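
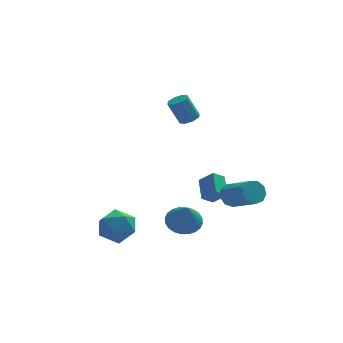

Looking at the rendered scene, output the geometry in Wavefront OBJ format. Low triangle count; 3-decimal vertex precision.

v 0.666 2.369 0.675
v 1.222 2.516 0.907
v 0.59 2.718 2.296
v 0.034 2.571 2.065
v 0.987 2.895 0.745
v 0.355 3.097 2.134
v 0.564 2.966 0.542
v -0.068 3.168 1.931
v 0.201 2.687 0.417
v -0.431 2.889 1.807
v 0.11 2.222 0.444
v -0.522 2.424 1.833
v 0.345 1.843 0.606
v -0.287 2.045 1.995
v 0.768 1.772 0.809
v 0.136 1.974 2.198
v 1.131 2.051 0.933
v 0.499 2.253 2.323
v -4.733 -2.424 -3.88
v -3.662 -2.079 -4.151
v -4.118 -4.181 -3.689
v -3.047 -3.836 -3.96
v -3.523 -3.513 -2.956
v -3.903 -2.427 -3.074
v -3.877 -3.833 -4.766
v -4.257 -2.747 -4.884
v -3.134 -2.95 -4.698
v -2.915 -2.752 -3.58
v -4.865 -3.508 -4.26
v -4.646 -3.31 -3.142
v 1.032 0.411 -4.45
v 1.072 1.69 -3.769
v 1.694 0.653 -4.943
v 1.733 1.932 -4.262
v 1.747 -0.012 -3.698
v 1.786 1.267 -3.017
v 2.408 0.23 -4.191
v 2.448 1.509 -3.51
v 2.324 -1.494 -3.126
v 2.748 -1.662 -3.733
v 3.681 -3.113 -2.682
v 3.256 -2.946 -2.074
v 2.985 -1.3 -3.445
v 3.918 -2.752 -2.394
v 2.913 -1.03 -3.007
v 3.846 -2.481 -1.956
v 2.565 -0.976 -2.625
v 3.498 -2.428 -1.574
v 2.104 -1.166 -2.477
v 3.037 -2.617 -1.425
v 1.746 -1.509 -2.632
v 2.679 -2.96 -1.581
v 1.658 -1.845 -3.019
v 2.591 -3.296 -1.968
v 1.881 -2.017 -3.455
v 2.814 -3.468 -2.404
v 2.312 -1.945 -3.737
v 3.245 -3.396 -2.686
v -0.308 -2.223 -4.386
v 0.683 -2.09 -4.347
v -0.252 -3.077 -2.894
v 0.556 -1.772 -4.16
v 0.298 -1.522 -4.007
v -0.053 -1.38 -3.912
v -0.442 -1.365 -3.889
v -0.811 -1.481 -3.942
v -1.103 -1.71 -4.062
v -1.274 -2.017 -4.232
v -1.298 -2.355 -4.425
v -1.171 -2.673 -4.612
v -0.913 -2.923 -4.764
v -0.563 -3.066 -4.859
v -0.174 -3.08 -4.882
v 0.195 -2.964 -4.83
v 0.487 -2.735 -4.709
v 0.659 -2.428 -4.54
f 2 1 5
f 2 5 3
f 3 5 6
f 3 6 4
f 5 1 7
f 5 7 6
f 6 7 8
f 6 8 4
f 7 1 9
f 7 9 8
f 8 9 10
f 8 10 4
f 9 1 11
f 9 11 10
f 10 11 12
f 10 12 4
f 11 1 13
f 11 13 12
f 12 13 14
f 12 14 4
f 13 1 15
f 13 15 14
f 14 15 16
f 14 16 4
f 15 1 17
f 15 17 16
f 16 17 18
f 16 18 4
f 17 1 2
f 17 2 18
f 18 2 3
f 18 3 4
f 19 30 24
f 19 24 20
f 19 20 26
f 19 26 29
f 19 29 30
f 20 24 28
f 24 30 23
f 30 29 21
f 29 26 25
f 26 20 27
f 22 28 23
f 22 23 21
f 22 21 25
f 22 25 27
f 22 27 28
f 23 28 24
f 21 23 30
f 25 21 29
f 27 25 26
f 28 27 20
f 32 34 31
f 35 32 31
f 31 34 33
f 33 35 31
f 32 38 34
f 36 32 35
f 36 38 32
f 34 38 33
f 37 35 33
f 33 38 37
f 37 36 35
f 38 36 37
f 40 39 43
f 40 43 41
f 41 43 44
f 41 44 42
f 43 39 45
f 43 45 44
f 44 45 46
f 44 46 42
f 45 39 47
f 45 47 46
f 46 47 48
f 46 48 42
f 47 39 49
f 47 49 48
f 48 49 50
f 48 50 42
f 49 39 51
f 49 51 50
f 50 51 52
f 50 52 42
f 51 39 53
f 51 53 52
f 52 53 54
f 52 54 42
f 53 39 55
f 53 55 54
f 54 55 56
f 54 56 42
f 55 39 57
f 55 57 56
f 56 57 58
f 56 58 42
f 57 39 40
f 57 40 58
f 58 40 41
f 58 41 42
f 60 59 62
f 60 62 61
f 62 59 63
f 62 63 61
f 63 59 64
f 63 64 61
f 64 59 65
f 64 65 61
f 65 59 66
f 65 66 61
f 66 59 67
f 66 67 61
f 67 59 68
f 67 68 61
f 68 59 69
f 68 69 61
f 69 59 70
f 69 70 61
f 70 59 71
f 70 71 61
f 71 59 72
f 71 72 61
f 72 59 73
f 72 73 61
f 73 59 74
f 73 74 61
f 74 59 75
f 74 75 61
f 75 59 76
f 75 76 61
f 76 59 60
f 76 60 61



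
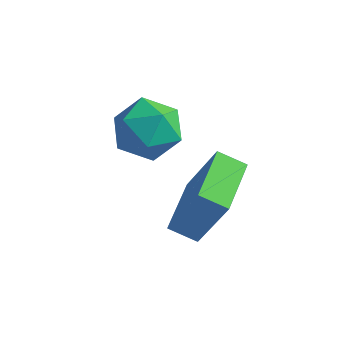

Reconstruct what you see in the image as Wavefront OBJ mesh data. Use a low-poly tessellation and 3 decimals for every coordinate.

v 1.228 -1.172 3.001
v 1.799 -1.696 3.631
v -0.099 -1.764 3.709
v 0.472 -2.288 4.339
v 0.439 -1.292 4.406
v 1.259 -0.926 3.969
v 0.441 -2.534 3.371
v 1.261 -2.168 2.934
v 1.312 -2.538 3.86
v 1.311 -1.77 4.5
v 0.389 -1.69 2.84
v 0.388 -0.922 3.48
v 2.482 -3.647 2.112
v 3.296 -3.616 3.884
v 2.14 -2.028 2.241
v 2.954 -1.997 4.013
v 3.226 -3.463 1.767
v 4.04 -3.432 3.539
v 2.884 -1.844 1.896
v 3.698 -1.813 3.668
f 1 12 6
f 1 6 2
f 1 2 8
f 1 8 11
f 1 11 12
f 2 6 10
f 6 12 5
f 12 11 3
f 11 8 7
f 8 2 9
f 4 10 5
f 4 5 3
f 4 3 7
f 4 7 9
f 4 9 10
f 5 10 6
f 3 5 12
f 7 3 11
f 9 7 8
f 10 9 2
f 14 16 13
f 17 14 13
f 13 16 15
f 15 17 13
f 14 20 16
f 18 14 17
f 18 20 14
f 16 20 15
f 19 17 15
f 15 20 19
f 19 18 17
f 20 18 19



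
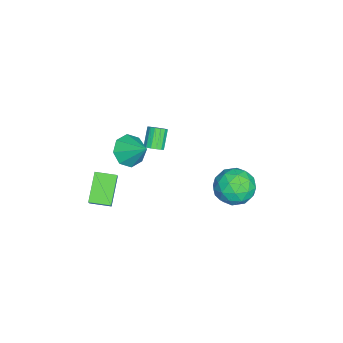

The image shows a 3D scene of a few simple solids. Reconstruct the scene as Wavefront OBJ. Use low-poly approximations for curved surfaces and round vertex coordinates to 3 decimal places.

v -1.145 -0.965 -0.351
v -0.858 -1.267 -0.058
v -1.668 -1.217 0.785
v -1.955 -0.915 0.491
v -0.781 -1.021 0.001
v -1.591 -0.972 0.844
v -0.802 -0.76 -0.034
v -1.612 -0.711 0.809
v -0.915 -0.554 -0.155
v -1.725 -0.505 0.688
v -1.09 -0.458 -0.328
v -1.9 -0.409 0.515
v -1.279 -0.498 -0.507
v -2.089 -0.449 0.335
v -1.432 -0.663 -0.645
v -2.242 -0.613 0.198
v -1.509 -0.908 -0.704
v -2.319 -0.859 0.139
v -1.488 -1.169 -0.669
v -2.298 -1.12 0.174
v -1.375 -1.375 -0.548
v -2.185 -1.326 0.295
v -1.2 -1.471 -0.375
v -2.01 -1.422 0.468
v -1.011 -1.431 -0.195
v -1.821 -1.382 0.647
v 0.279 -3.55 -1.408
v 1.539 -3.287 0.07
v 0.211 -2.48 -1.54
v 1.471 -2.217 -0.062
v 1.569 -3.603 -2.498
v 2.829 -3.34 -1.02
v 1.501 -2.533 -2.63
v 2.761 -2.27 -1.152
v 0.872 -1.743 1.349
v 1.438 -2.393 1.671
v 1.468 -0.777 2.251
v 1.709 -2.047 1.121
v 1.49 -1.523 0.704
v 0.908 -1.128 0.666
v 0.305 -1.093 1.028
v 0.034 -1.439 1.578
v 0.253 -1.963 1.994
v 0.835 -2.358 2.032
v 0.304 3.42 -0.036
v 0.963 4.199 0.359
v 1.717 2.481 -0.539
v 2.376 3.26 -0.144
v 1.786 2.643 0.54
v 0.913 3.223 0.851
v 1.767 3.457 -1.031
v 0.894 4.037 -0.72
v 1.867 4.221 -0.256
v 1.878 3.718 0.715
v 0.802 2.962 -0.895
v 0.813 2.459 0.076
v 0.51 3.892 0.206
v 2.17 2.788 -0.386
v 1.824 2.426 0.016
v 2.211 2.883 0.249
v 0.48 3.318 0.495
v 0.867 3.776 0.727
v 1.351 2.862 0.833
v 1.813 2.904 -0.907
v 2.2 3.362 -0.675
v 0.469 3.797 -0.429
v 0.856 4.254 -0.196
v 1.329 3.818 -1.013
v 1.428 4.363 0.077
v 2.258 3.811 -0.219
v 1.901 3.927 -0.74
v 1.387 4.268 -0.558
v 1.435 4.067 0.647
v 2.265 3.515 0.352
v 1.919 3.153 0.754
v 1.405 3.494 0.936
v 1.966 4.08 0.286
v 0.415 3.165 -0.532
v 1.245 2.613 -0.827
v 1.275 3.186 -1.116
v 0.761 3.527 -0.934
v 0.422 2.869 0.039
v 1.252 2.317 -0.257
v 1.293 2.412 0.378
v 0.779 2.753 0.56
v 0.714 2.6 -0.466
f 2 1 5
f 2 5 3
f 3 5 6
f 3 6 4
f 5 1 7
f 5 7 6
f 6 7 8
f 6 8 4
f 7 1 9
f 7 9 8
f 8 9 10
f 8 10 4
f 9 1 11
f 9 11 10
f 10 11 12
f 10 12 4
f 11 1 13
f 11 13 12
f 12 13 14
f 12 14 4
f 13 1 15
f 13 15 14
f 14 15 16
f 14 16 4
f 15 1 17
f 15 17 16
f 16 17 18
f 16 18 4
f 17 1 19
f 17 19 18
f 18 19 20
f 18 20 4
f 19 1 21
f 19 21 20
f 20 21 22
f 20 22 4
f 21 1 23
f 21 23 22
f 22 23 24
f 22 24 4
f 23 1 25
f 23 25 24
f 24 25 26
f 24 26 4
f 25 1 2
f 25 2 26
f 26 2 3
f 26 3 4
f 28 30 27
f 31 28 27
f 27 30 29
f 29 31 27
f 28 34 30
f 32 28 31
f 32 34 28
f 30 34 29
f 33 31 29
f 29 34 33
f 33 32 31
f 34 32 33
f 36 35 38
f 36 38 37
f 38 35 39
f 38 39 37
f 39 35 40
f 39 40 37
f 40 35 41
f 40 41 37
f 41 35 42
f 41 42 37
f 42 35 43
f 42 43 37
f 43 35 44
f 43 44 37
f 44 35 36
f 44 36 37
f 45 82 61
f 82 56 85
f 61 85 50
f 82 85 61
f 45 61 57
f 61 50 62
f 57 62 46
f 61 62 57
f 45 57 66
f 57 46 67
f 66 67 52
f 57 67 66
f 45 66 78
f 66 52 81
f 78 81 55
f 66 81 78
f 45 78 82
f 78 55 86
f 82 86 56
f 78 86 82
f 46 62 73
f 62 50 76
f 73 76 54
f 62 76 73
f 50 85 63
f 85 56 84
f 63 84 49
f 85 84 63
f 56 86 83
f 86 55 79
f 83 79 47
f 86 79 83
f 55 81 80
f 81 52 68
f 80 68 51
f 81 68 80
f 52 67 72
f 67 46 69
f 72 69 53
f 67 69 72
f 48 74 60
f 74 54 75
f 60 75 49
f 74 75 60
f 48 60 58
f 60 49 59
f 58 59 47
f 60 59 58
f 48 58 65
f 58 47 64
f 65 64 51
f 58 64 65
f 48 65 70
f 65 51 71
f 70 71 53
f 65 71 70
f 48 70 74
f 70 53 77
f 74 77 54
f 70 77 74
f 49 75 63
f 75 54 76
f 63 76 50
f 75 76 63
f 47 59 83
f 59 49 84
f 83 84 56
f 59 84 83
f 51 64 80
f 64 47 79
f 80 79 55
f 64 79 80
f 53 71 72
f 71 51 68
f 72 68 52
f 71 68 72
f 54 77 73
f 77 53 69
f 73 69 46
f 77 69 73



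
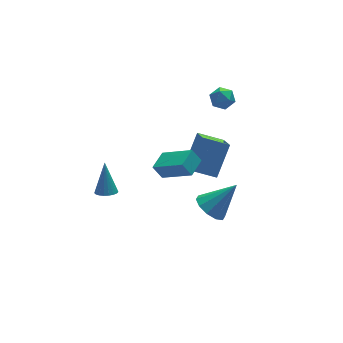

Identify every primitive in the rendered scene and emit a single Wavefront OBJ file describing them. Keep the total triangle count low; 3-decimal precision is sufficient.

v -1.347 -1.975 -0.496
v -0.336 -3.312 0.595
v -1.726 -1.658 0.244
v -0.716 -2.995 1.335
v -0.484 -1.225 -0.375
v 0.526 -2.562 0.716
v -0.864 -0.908 0.365
v 0.147 -2.245 1.456
v -3.945 -0.939 -1.617
v -3.4 -0.763 -1.795
v -3.675 -0.141 -0.003
v -3.542 -0.571 -1.866
v -3.755 -0.443 -1.894
v -4 -0.4 -1.874
v -4.235 -0.451 -1.81
v -4.421 -0.586 -1.712
v -4.524 -0.783 -1.597
v -4.527 -1.006 -1.486
v -4.429 -1.218 -1.398
v -4.248 -1.381 -1.347
v -4.014 -1.469 -1.343
v -3.768 -1.464 -1.386
v -3.553 -1.369 -1.469
v -3.406 -1.2 -1.578
v -3.352 -0.985 -1.693
v 0.677 -3.367 -2.608
v 1.199 -2.692 -3.027
v 2.043 -3.493 -1.112
v 0.822 -2.429 -2.661
v 0.39 -2.525 -2.275
v 0.068 -2.942 -2.017
v -0.022 -3.521 -1.984
v 0.156 -4.042 -2.19
v 0.533 -4.304 -2.556
v 0.965 -4.208 -2.942
v 1.287 -3.791 -3.2
v 1.376 -3.212 -3.233
v 2.232 -0.111 -3.449
v 1.942 -1.419 -2.503
v 1.004 0.545 -2.919
v 0.714 -0.763 -1.973
v 3.346 0.743 -1.927
v 3.056 -0.565 -0.981
v 2.118 1.399 -1.397
v 1.828 0.091 -0.451
v 3.217 1.598 1.153
v 3.897 1.366 1.315
v 2.763 0.614 1.645
v 3.443 0.382 1.807
v 3.159 0.963 2.158
v 3.439 1.572 1.854
v 3.221 0.408 1.106
v 3.501 1.017 0.802
v 3.899 0.631 1.286
v 3.861 0.974 1.936
v 2.799 1.006 1.024
v 2.761 1.349 1.674
f 2 4 1
f 5 2 1
f 1 4 3
f 3 5 1
f 2 8 4
f 6 2 5
f 6 8 2
f 4 8 3
f 7 5 3
f 3 8 7
f 7 6 5
f 8 6 7
f 10 9 12
f 10 12 11
f 12 9 13
f 12 13 11
f 13 9 14
f 13 14 11
f 14 9 15
f 14 15 11
f 15 9 16
f 15 16 11
f 16 9 17
f 16 17 11
f 17 9 18
f 17 18 11
f 18 9 19
f 18 19 11
f 19 9 20
f 19 20 11
f 20 9 21
f 20 21 11
f 21 9 22
f 21 22 11
f 22 9 23
f 22 23 11
f 23 9 24
f 23 24 11
f 24 9 25
f 24 25 11
f 25 9 10
f 25 10 11
f 27 26 29
f 27 29 28
f 29 26 30
f 29 30 28
f 30 26 31
f 30 31 28
f 31 26 32
f 31 32 28
f 32 26 33
f 32 33 28
f 33 26 34
f 33 34 28
f 34 26 35
f 34 35 28
f 35 26 36
f 35 36 28
f 36 26 37
f 36 37 28
f 37 26 27
f 37 27 28
f 39 41 38
f 42 39 38
f 38 41 40
f 40 42 38
f 39 45 41
f 43 39 42
f 43 45 39
f 41 45 40
f 44 42 40
f 40 45 44
f 44 43 42
f 45 43 44
f 46 57 51
f 46 51 47
f 46 47 53
f 46 53 56
f 46 56 57
f 47 51 55
f 51 57 50
f 57 56 48
f 56 53 52
f 53 47 54
f 49 55 50
f 49 50 48
f 49 48 52
f 49 52 54
f 49 54 55
f 50 55 51
f 48 50 57
f 52 48 56
f 54 52 53
f 55 54 47



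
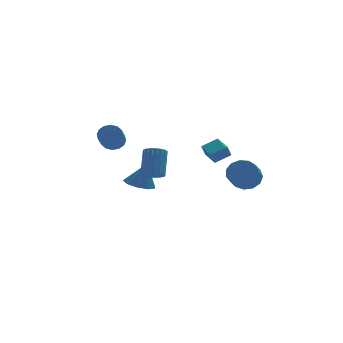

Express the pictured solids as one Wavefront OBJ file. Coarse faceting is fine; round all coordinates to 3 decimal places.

v -3.5 3.776 2.952
v -3.013 3.972 3.515
v -3.514 2.58 4.432
v -4 2.384 3.868
v -3.355 4.155 3.606
v -3.856 2.763 4.523
v -3.736 4.236 3.522
v -4.237 2.845 4.438
v -4.054 4.194 3.284
v -4.554 2.803 4.201
v -4.223 4.04 2.958
v -4.724 2.649 3.875
v -4.198 3.815 2.63
v -4.699 2.424 3.547
v -3.986 3.58 2.388
v -4.487 2.188 3.305
v -3.644 3.397 2.297
v -4.145 2.005 3.214
v -3.263 3.315 2.382
v -3.764 1.924 3.298
v -2.946 3.357 2.619
v -3.446 1.966 3.536
v -2.776 3.511 2.945
v -3.277 2.12 3.862
v -2.801 3.736 3.273
v -3.302 2.345 4.19
v -1.92 3.786 -0.768
v -1.098 3.243 -1.033
v -1.42 3.734 0.888
v -0.951 3.925 -1.055
v -1.257 4.542 -0.943
v -1.873 4.805 -0.749
v -2.511 4.592 -0.564
v -2.872 4.002 -0.474
v -2.788 3.311 -0.521
v -2.297 2.842 -0.684
v -1.629 2.816 -0.886
v -3.083 -4.083 2.838
v -2.461 -4.38 2.87
v -2.075 -3.413 4.314
v -2.697 -3.117 4.282
v -2.409 -4.167 2.714
v -2.024 -3.2 4.158
v -2.46 -3.941 2.577
v -2.075 -2.975 4.021
v -2.606 -3.737 2.479
v -2.22 -2.77 3.923
v -2.825 -3.586 2.436
v -2.439 -2.619 3.88
v -3.082 -3.51 2.454
v -2.697 -2.543 3.898
v -3.34 -3.522 2.531
v -2.954 -2.555 3.975
v -3.559 -3.619 2.654
v -3.173 -2.652 4.098
v -3.705 -3.787 2.806
v -3.319 -2.82 4.25
v -3.756 -4 2.962
v -3.371 -3.033 4.406
v -3.705 -4.225 3.099
v -3.32 -3.259 4.543
v -3.56 -4.43 3.197
v -3.174 -3.463 4.641
v -3.341 -4.581 3.24
v -2.955 -3.614 4.684
v -3.083 -4.657 3.222
v -2.698 -3.69 4.666
v -2.826 -4.645 3.145
v -2.44 -3.678 4.589
v -2.607 -4.548 3.022
v -2.221 -3.581 4.466
v 2.533 -3.267 1.863
v 3.152 -3.891 1.528
v 2.606 -4.816 2.243
v 1.987 -4.193 2.577
v 3.37 -3.683 1.963
v 2.825 -4.608 2.678
v 3.322 -3.343 2.367
v 2.777 -4.268 3.082
v 3.024 -2.979 2.61
v 2.479 -3.904 3.325
v 2.57 -2.707 2.616
v 2.025 -3.632 3.331
v 2.104 -2.613 2.383
v 1.559 -3.538 3.098
v 1.774 -2.726 1.984
v 1.229 -3.651 2.699
v 1.685 -3.012 1.547
v 1.14 -3.937 2.262
v 1.865 -3.378 1.21
v 1.32 -4.303 1.925
v 2.257 -3.71 1.08
v 1.712 -4.635 1.795
v 2.737 -3.901 1.199
v 2.192 -4.826 1.914
v 2.644 0.835 2.828
v 2.371 1.914 3.154
v 1.609 0.721 2.337
v 1.337 1.801 2.663
v 2.983 1.159 2.037
v 2.711 2.239 2.363
v 1.949 1.046 1.546
v 1.676 2.125 1.872
f 2 1 5
f 2 5 3
f 3 5 6
f 3 6 4
f 5 1 7
f 5 7 6
f 6 7 8
f 6 8 4
f 7 1 9
f 7 9 8
f 8 9 10
f 8 10 4
f 9 1 11
f 9 11 10
f 10 11 12
f 10 12 4
f 11 1 13
f 11 13 12
f 12 13 14
f 12 14 4
f 13 1 15
f 13 15 14
f 14 15 16
f 14 16 4
f 15 1 17
f 15 17 16
f 16 17 18
f 16 18 4
f 17 1 19
f 17 19 18
f 18 19 20
f 18 20 4
f 19 1 21
f 19 21 20
f 20 21 22
f 20 22 4
f 21 1 23
f 21 23 22
f 22 23 24
f 22 24 4
f 23 1 25
f 23 25 24
f 24 25 26
f 24 26 4
f 25 1 2
f 25 2 26
f 26 2 3
f 26 3 4
f 28 27 30
f 28 30 29
f 30 27 31
f 30 31 29
f 31 27 32
f 31 32 29
f 32 27 33
f 32 33 29
f 33 27 34
f 33 34 29
f 34 27 35
f 34 35 29
f 35 27 36
f 35 36 29
f 36 27 37
f 36 37 29
f 37 27 28
f 37 28 29
f 39 38 42
f 39 42 40
f 40 42 43
f 40 43 41
f 42 38 44
f 42 44 43
f 43 44 45
f 43 45 41
f 44 38 46
f 44 46 45
f 45 46 47
f 45 47 41
f 46 38 48
f 46 48 47
f 47 48 49
f 47 49 41
f 48 38 50
f 48 50 49
f 49 50 51
f 49 51 41
f 50 38 52
f 50 52 51
f 51 52 53
f 51 53 41
f 52 38 54
f 52 54 53
f 53 54 55
f 53 55 41
f 54 38 56
f 54 56 55
f 55 56 57
f 55 57 41
f 56 38 58
f 56 58 57
f 57 58 59
f 57 59 41
f 58 38 60
f 58 60 59
f 59 60 61
f 59 61 41
f 60 38 62
f 60 62 61
f 61 62 63
f 61 63 41
f 62 38 64
f 62 64 63
f 63 64 65
f 63 65 41
f 64 38 66
f 64 66 65
f 65 66 67
f 65 67 41
f 66 38 68
f 66 68 67
f 67 68 69
f 67 69 41
f 68 38 70
f 68 70 69
f 69 70 71
f 69 71 41
f 70 38 39
f 70 39 71
f 71 39 40
f 71 40 41
f 73 72 76
f 73 76 74
f 74 76 77
f 74 77 75
f 76 72 78
f 76 78 77
f 77 78 79
f 77 79 75
f 78 72 80
f 78 80 79
f 79 80 81
f 79 81 75
f 80 72 82
f 80 82 81
f 81 82 83
f 81 83 75
f 82 72 84
f 82 84 83
f 83 84 85
f 83 85 75
f 84 72 86
f 84 86 85
f 85 86 87
f 85 87 75
f 86 72 88
f 86 88 87
f 87 88 89
f 87 89 75
f 88 72 90
f 88 90 89
f 89 90 91
f 89 91 75
f 90 72 92
f 90 92 91
f 91 92 93
f 91 93 75
f 92 72 94
f 92 94 93
f 93 94 95
f 93 95 75
f 94 72 73
f 94 73 95
f 95 73 74
f 95 74 75
f 97 99 96
f 100 97 96
f 96 99 98
f 98 100 96
f 97 103 99
f 101 97 100
f 101 103 97
f 99 103 98
f 102 100 98
f 98 103 102
f 102 101 100
f 103 101 102



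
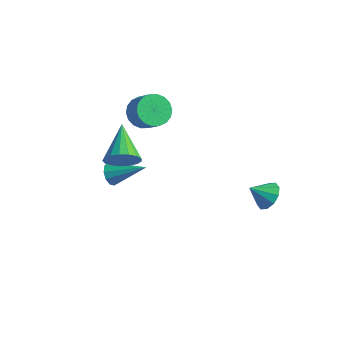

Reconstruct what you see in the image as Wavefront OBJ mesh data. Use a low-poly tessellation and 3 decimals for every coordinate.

v -2.065 1.206 -0.016
v -1.434 1.278 -0.625
v -0.583 1.026 0.227
v -1.215 0.954 0.836
v -1.464 1.643 -0.487
v -0.614 1.392 0.365
v -1.613 1.922 -0.255
v -0.763 1.67 0.597
v -1.852 2.059 0.023
v -1.002 1.807 0.875
v -2.133 2.027 0.294
v -1.282 1.775 1.146
v -2.401 1.832 0.504
v -1.55 1.58 1.356
v -2.602 1.513 0.61
v -1.751 1.261 1.462
v -2.697 1.134 0.593
v -1.846 0.882 1.445
v -2.666 0.768 0.455
v -1.816 0.517 1.307
v -2.517 0.49 0.223
v -1.667 0.238 1.075
v -2.278 0.353 -0.055
v -1.428 0.101 0.797
v -1.998 0.385 -0.326
v -1.147 0.133 0.526
v -1.73 0.58 -0.536
v -0.879 0.328 0.316
v -1.529 0.899 -0.642
v -0.678 0.647 0.21
v -0.959 -2.492 -1.104
v -0.592 -2.728 -1.545
v 0.499 -1.808 -0.256
v -0.694 -2.375 -1.653
v -0.898 -2.067 -1.551
v -1.125 -1.921 -1.279
v -1.288 -1.994 -0.94
v -1.326 -2.256 -0.664
v -1.223 -2.609 -0.556
v -1.019 -2.918 -0.657
v -0.792 -3.063 -0.929
v -0.629 -2.991 -1.268
v 4.176 2.446 -3.525
v 4.583 1.797 -3.72
v 3.544 1.834 -2.815
v 4.807 2.007 -3.34
v 4.79 2.384 -3.031
v 4.538 2.785 -2.91
v 4.148 3.056 -3.024
v 3.769 3.094 -3.329
v 3.546 2.884 -3.709
v 3.563 2.507 -4.019
v 3.815 2.106 -4.14
v 4.204 1.835 -4.026
v 0.324 -3.216 1.26
v 0.968 -3.005 1.79
v -0.824 -1.824 2.1
v 1.025 -2.76 1.464
v 0.921 -2.62 1.09
v 0.681 -2.617 0.756
v 0.359 -2.75 0.537
v 0.029 -2.991 0.484
v -0.233 -3.282 0.609
v -0.368 -3.559 0.882
v -0.344 -3.757 1.242
v -0.167 -3.83 1.607
v 0.122 -3.763 1.891
v 0.458 -3.571 2.032
v 0.763 -3.297 1.995
f 2 1 5
f 2 5 3
f 3 5 6
f 3 6 4
f 5 1 7
f 5 7 6
f 6 7 8
f 6 8 4
f 7 1 9
f 7 9 8
f 8 9 10
f 8 10 4
f 9 1 11
f 9 11 10
f 10 11 12
f 10 12 4
f 11 1 13
f 11 13 12
f 12 13 14
f 12 14 4
f 13 1 15
f 13 15 14
f 14 15 16
f 14 16 4
f 15 1 17
f 15 17 16
f 16 17 18
f 16 18 4
f 17 1 19
f 17 19 18
f 18 19 20
f 18 20 4
f 19 1 21
f 19 21 20
f 20 21 22
f 20 22 4
f 21 1 23
f 21 23 22
f 22 23 24
f 22 24 4
f 23 1 25
f 23 25 24
f 24 25 26
f 24 26 4
f 25 1 27
f 25 27 26
f 26 27 28
f 26 28 4
f 27 1 29
f 27 29 28
f 28 29 30
f 28 30 4
f 29 1 2
f 29 2 30
f 30 2 3
f 30 3 4
f 32 31 34
f 32 34 33
f 34 31 35
f 34 35 33
f 35 31 36
f 35 36 33
f 36 31 37
f 36 37 33
f 37 31 38
f 37 38 33
f 38 31 39
f 38 39 33
f 39 31 40
f 39 40 33
f 40 31 41
f 40 41 33
f 41 31 42
f 41 42 33
f 42 31 32
f 42 32 33
f 44 43 46
f 44 46 45
f 46 43 47
f 46 47 45
f 47 43 48
f 47 48 45
f 48 43 49
f 48 49 45
f 49 43 50
f 49 50 45
f 50 43 51
f 50 51 45
f 51 43 52
f 51 52 45
f 52 43 53
f 52 53 45
f 53 43 54
f 53 54 45
f 54 43 44
f 54 44 45
f 56 55 58
f 56 58 57
f 58 55 59
f 58 59 57
f 59 55 60
f 59 60 57
f 60 55 61
f 60 61 57
f 61 55 62
f 61 62 57
f 62 55 63
f 62 63 57
f 63 55 64
f 63 64 57
f 64 55 65
f 64 65 57
f 65 55 66
f 65 66 57
f 66 55 67
f 66 67 57
f 67 55 68
f 67 68 57
f 68 55 69
f 68 69 57
f 69 55 56
f 69 56 57



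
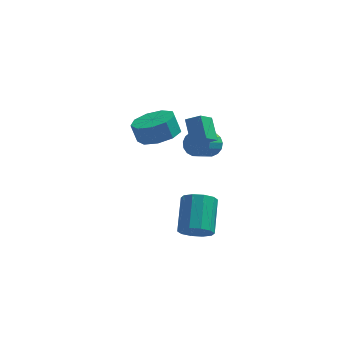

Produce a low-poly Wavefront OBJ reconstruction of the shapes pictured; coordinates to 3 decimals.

v 0.222 -0.021 1.017
v 1.107 0.592 1.189
v 0.783 0.794 2.134
v -0.102 0.181 1.963
v 0.556 1.011 0.911
v 0.232 1.213 1.856
v -0.151 0.947 0.682
v -0.475 1.149 1.628
v -0.683 0.43 0.611
v -1.007 0.632 1.557
v -0.792 -0.298 0.729
v -1.116 -0.096 1.675
v -0.427 -0.897 0.982
v -0.75 -0.694 1.928
v 0.242 -1.085 1.252
v -0.081 -0.883 2.198
v 0.902 -0.776 1.411
v 0.578 -0.574 2.357
v 1.243 -0.114 1.386
v 0.92 0.089 2.332
v 2.062 -1.855 -4.495
v 2.784 -1.592 -4.923
v 2.84 0.059 -3.813
v 2.118 -0.205 -3.385
v 2.351 -1.398 -5.189
v 2.407 0.252 -4.079
v 1.808 -1.379 -5.19
v 1.863 0.271 -4.08
v 1.361 -1.542 -4.926
v 1.417 0.108 -3.815
v 1.183 -1.825 -4.497
v 1.238 -0.174 -3.386
v 1.34 -2.119 -4.067
v 1.396 -0.468 -2.957
v 1.773 -2.312 -3.801
v 1.829 -0.662 -2.691
v 2.317 -2.331 -3.8
v 2.372 -0.681 -2.69
v 2.763 -2.168 -4.065
v 2.819 -0.518 -2.954
v 2.942 -1.886 -4.494
v 2.997 -0.235 -3.383
v 1.746 -1.172 1.489
v 2.466 -1.267 1.869
v 1.427 -0.209 2.334
v 2.148 -0.304 2.714
v 2.232 -0.376 0.766
v 2.953 -0.471 1.146
v 1.914 0.587 1.611
v 2.634 0.492 1.991
v 2.462 1.755 -0.887
v 2.76 2.037 -0.283
v 2.197 1.107 0.43
v 1.898 0.825 -0.173
v 2.454 2.202 -0.31
v 1.89 1.273 0.403
v 2.149 2.265 -0.469
v 1.586 1.336 0.245
v 1.916 2.211 -0.723
v 1.352 1.282 -0.01
v 1.808 2.052 -1.015
v 1.244 1.123 -0.302
v 1.849 1.826 -1.278
v 1.286 0.896 -0.564
v 2.031 1.583 -1.451
v 1.468 0.653 -0.737
v 2.312 1.379 -1.494
v 1.749 0.45 -0.781
v 2.627 1.261 -1.399
v 2.064 0.332 -0.685
v 2.904 1.257 -1.186
v 2.341 0.328 -0.473
v 3.08 1.366 -0.905
v 2.516 0.437 -0.191
v 3.114 1.565 -0.619
v 2.55 0.636 0.094
v 2.999 1.807 -0.395
v 2.435 0.877 0.319
f 2 1 5
f 2 5 3
f 3 5 6
f 3 6 4
f 5 1 7
f 5 7 6
f 6 7 8
f 6 8 4
f 7 1 9
f 7 9 8
f 8 9 10
f 8 10 4
f 9 1 11
f 9 11 10
f 10 11 12
f 10 12 4
f 11 1 13
f 11 13 12
f 12 13 14
f 12 14 4
f 13 1 15
f 13 15 14
f 14 15 16
f 14 16 4
f 15 1 17
f 15 17 16
f 16 17 18
f 16 18 4
f 17 1 19
f 17 19 18
f 18 19 20
f 18 20 4
f 19 1 2
f 19 2 20
f 20 2 3
f 20 3 4
f 22 21 25
f 22 25 23
f 23 25 26
f 23 26 24
f 25 21 27
f 25 27 26
f 26 27 28
f 26 28 24
f 27 21 29
f 27 29 28
f 28 29 30
f 28 30 24
f 29 21 31
f 29 31 30
f 30 31 32
f 30 32 24
f 31 21 33
f 31 33 32
f 32 33 34
f 32 34 24
f 33 21 35
f 33 35 34
f 34 35 36
f 34 36 24
f 35 21 37
f 35 37 36
f 36 37 38
f 36 38 24
f 37 21 39
f 37 39 38
f 38 39 40
f 38 40 24
f 39 21 41
f 39 41 40
f 40 41 42
f 40 42 24
f 41 21 22
f 41 22 42
f 42 22 23
f 42 23 24
f 44 46 43
f 47 44 43
f 43 46 45
f 45 47 43
f 44 50 46
f 48 44 47
f 48 50 44
f 46 50 45
f 49 47 45
f 45 50 49
f 49 48 47
f 50 48 49
f 52 51 55
f 52 55 53
f 53 55 56
f 53 56 54
f 55 51 57
f 55 57 56
f 56 57 58
f 56 58 54
f 57 51 59
f 57 59 58
f 58 59 60
f 58 60 54
f 59 51 61
f 59 61 60
f 60 61 62
f 60 62 54
f 61 51 63
f 61 63 62
f 62 63 64
f 62 64 54
f 63 51 65
f 63 65 64
f 64 65 66
f 64 66 54
f 65 51 67
f 65 67 66
f 66 67 68
f 66 68 54
f 67 51 69
f 67 69 68
f 68 69 70
f 68 70 54
f 69 51 71
f 69 71 70
f 70 71 72
f 70 72 54
f 71 51 73
f 71 73 72
f 72 73 74
f 72 74 54
f 73 51 75
f 73 75 74
f 74 75 76
f 74 76 54
f 75 51 77
f 75 77 76
f 76 77 78
f 76 78 54
f 77 51 52
f 77 52 78
f 78 52 53
f 78 53 54



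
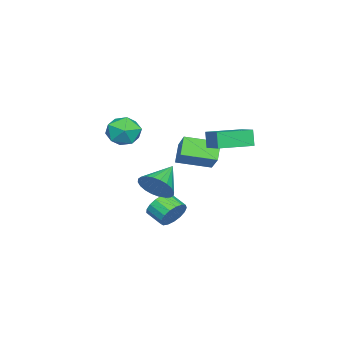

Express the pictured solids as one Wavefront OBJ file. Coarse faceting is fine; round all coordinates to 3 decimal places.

v 0.596 1.346 2.967
v 0.313 1.175 3.912
v -0.808 2.731 2.797
v -1.091 2.561 3.741
v 1.391 2.199 3.359
v 1.108 2.029 4.303
v -0.013 3.585 3.188
v -0.296 3.414 4.133
v 2.034 -0.763 0.556
v 2.558 -0.337 1.307
v 0.526 -0.437 1.424
v 2.491 -0.026 1.074
v 2.355 0.172 0.762
v 2.17 0.228 0.419
v 1.964 0.133 0.096
v 1.768 -0.098 -0.156
v 1.614 -0.431 -0.3
v 1.523 -0.814 -0.313
v 1.51 -1.19 -0.194
v 1.577 -1.5 0.039
v 1.713 -1.699 0.351
v 1.898 -1.755 0.694
v 2.104 -1.66 1.016
v 2.3 -1.428 1.269
v 2.454 -1.096 1.413
v 2.545 -0.712 1.426
v -2.609 -1.28 1.564
v -1.5 -0.585 2.649
v -3.304 0.444 1.17
v -2.195 1.138 2.255
v -1.785 -1.158 0.645
v -0.676 -0.464 1.73
v -2.48 0.565 0.251
v -1.371 1.26 1.336
v -1.414 -2.809 2.914
v -0.863 -3.129 2.052
v -1.877 -4.451 3.228
v -1.326 -4.771 2.366
v -0.806 -4.403 3.228
v -0.52 -3.388 3.035
v -2.22 -4.192 2.245
v -1.934 -3.177 2.052
v -1.361 -3.984 1.639
v -0.487 -4.114 2.246
v -2.253 -3.466 3.034
v -1.379 -3.596 3.641
v 1.32 -0.104 -1.566
v 1.947 -0.073 -0.978
v 1.566 -0.965 -0.526
v 0.94 -0.996 -1.114
v 1.641 0.143 -0.808
v 1.261 -0.748 -0.355
v 1.262 0.304 -0.811
v 0.882 -0.588 -0.359
v 0.896 0.37 -0.987
v 0.516 -0.522 -0.535
v 0.628 0.328 -1.296
v 0.247 -0.564 -0.844
v 0.517 0.187 -1.667
v 0.137 -0.705 -1.215
v 0.591 -0.02 -2.015
v 0.211 -0.912 -1.562
v 0.832 -0.247 -2.26
v 0.452 -1.139 -1.807
v 1.185 -0.441 -2.345
v 0.804 -1.333 -1.893
v 1.569 -0.558 -2.253
v 1.188 -1.45 -1.801
v 1.895 -0.571 -2.003
v 1.515 -1.463 -1.551
v 2.09 -0.477 -1.653
v 1.71 -1.369 -1.201
v 2.109 -0.297 -1.283
v 1.729 -1.189 -0.831
f 2 4 1
f 5 2 1
f 1 4 3
f 3 5 1
f 2 8 4
f 6 2 5
f 6 8 2
f 4 8 3
f 7 5 3
f 3 8 7
f 7 6 5
f 8 6 7
f 10 9 12
f 10 12 11
f 12 9 13
f 12 13 11
f 13 9 14
f 13 14 11
f 14 9 15
f 14 15 11
f 15 9 16
f 15 16 11
f 16 9 17
f 16 17 11
f 17 9 18
f 17 18 11
f 18 9 19
f 18 19 11
f 19 9 20
f 19 20 11
f 20 9 21
f 20 21 11
f 21 9 22
f 21 22 11
f 22 9 23
f 22 23 11
f 23 9 24
f 23 24 11
f 24 9 25
f 24 25 11
f 25 9 26
f 25 26 11
f 26 9 10
f 26 10 11
f 28 30 27
f 31 28 27
f 27 30 29
f 29 31 27
f 28 34 30
f 32 28 31
f 32 34 28
f 30 34 29
f 33 31 29
f 29 34 33
f 33 32 31
f 34 32 33
f 35 46 40
f 35 40 36
f 35 36 42
f 35 42 45
f 35 45 46
f 36 40 44
f 40 46 39
f 46 45 37
f 45 42 41
f 42 36 43
f 38 44 39
f 38 39 37
f 38 37 41
f 38 41 43
f 38 43 44
f 39 44 40
f 37 39 46
f 41 37 45
f 43 41 42
f 44 43 36
f 48 47 51
f 48 51 49
f 49 51 52
f 49 52 50
f 51 47 53
f 51 53 52
f 52 53 54
f 52 54 50
f 53 47 55
f 53 55 54
f 54 55 56
f 54 56 50
f 55 47 57
f 55 57 56
f 56 57 58
f 56 58 50
f 57 47 59
f 57 59 58
f 58 59 60
f 58 60 50
f 59 47 61
f 59 61 60
f 60 61 62
f 60 62 50
f 61 47 63
f 61 63 62
f 62 63 64
f 62 64 50
f 63 47 65
f 63 65 64
f 64 65 66
f 64 66 50
f 65 47 67
f 65 67 66
f 66 67 68
f 66 68 50
f 67 47 69
f 67 69 68
f 68 69 70
f 68 70 50
f 69 47 71
f 69 71 70
f 70 71 72
f 70 72 50
f 71 47 73
f 71 73 72
f 72 73 74
f 72 74 50
f 73 47 48
f 73 48 74
f 74 48 49
f 74 49 50



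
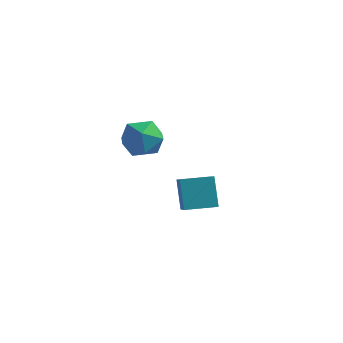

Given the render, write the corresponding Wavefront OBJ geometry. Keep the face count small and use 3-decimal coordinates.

v -0.044 0.857 -3.454
v 0.628 -0.667 -2.143
v -0.527 1.717 -2.207
v 0.145 0.193 -0.896
v 1.295 1.507 -3.384
v 1.967 -0.017 -2.073
v 0.812 2.367 -2.137
v 1.484 0.843 -0.826
v -1.83 -1.55 2.579
v -1.062 -1.055 2.06
v -0.678 -2.245 3.62
v 0.09 -1.75 3.101
v -0.588 -1.2 3.687
v -1.3 -0.77 3.044
v -0.44 -2.53 2.636
v -1.152 -2.1 1.993
v -0.202 -1.66 2.096
v -0.294 -0.838 2.745
v -1.446 -2.462 2.935
v -1.538 -1.64 3.584
f 2 4 1
f 5 2 1
f 1 4 3
f 3 5 1
f 2 8 4
f 6 2 5
f 6 8 2
f 4 8 3
f 7 5 3
f 3 8 7
f 7 6 5
f 8 6 7
f 9 20 14
f 9 14 10
f 9 10 16
f 9 16 19
f 9 19 20
f 10 14 18
f 14 20 13
f 20 19 11
f 19 16 15
f 16 10 17
f 12 18 13
f 12 13 11
f 12 11 15
f 12 15 17
f 12 17 18
f 13 18 14
f 11 13 20
f 15 11 19
f 17 15 16
f 18 17 10



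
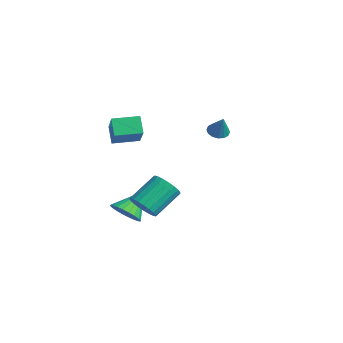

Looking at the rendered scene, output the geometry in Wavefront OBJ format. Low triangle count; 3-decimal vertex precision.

v 0.453 2.821 1.957
v 0.974 3.204 1.688
v 1.187 2.739 3.263
v 0.745 3.445 1.832
v 0.438 3.519 2.009
v 0.134 3.405 2.173
v -0.083 3.136 2.278
v -0.157 2.782 2.298
v -0.068 2.438 2.226
v 0.162 2.197 2.082
v 0.469 2.123 1.905
v 0.772 2.236 1.742
v 0.99 2.506 1.636
v 1.064 2.86 1.617
v 3.504 -3.841 -1.287
v 4.429 -3.916 -0.972
v 4.141 -2.194 0.282
v 3.216 -2.119 -0.033
v 4.469 -3.673 -1.297
v 4.182 -1.951 -0.043
v 4.342 -3.459 -1.62
v 4.055 -1.737 -0.365
v 4.071 -3.311 -1.885
v 3.784 -1.589 -0.631
v 3.701 -3.255 -2.047
v 3.414 -1.532 -0.793
v 3.297 -3.3 -2.078
v 3.01 -1.577 -0.823
v 2.929 -3.438 -1.972
v 2.642 -1.716 -0.717
v 2.66 -3.647 -1.747
v 2.373 -1.924 -0.493
v 2.537 -3.889 -1.443
v 2.25 -2.166 -0.189
v 2.581 -4.122 -1.112
v 2.294 -2.4 0.142
v 2.785 -4.307 -0.812
v 2.498 -2.585 0.443
v 3.112 -4.412 -0.593
v 2.825 -2.69 0.661
v 3.508 -4.418 -0.495
v 3.221 -2.695 0.76
v 3.903 -4.324 -0.533
v 3.615 -2.601 0.721
v 4.228 -4.146 -0.702
v 3.941 -2.424 0.552
v 0.05 -3.162 -3.619
v 0.669 -3.646 -2.878
v -0.35 -1.718 -2.341
v 0.95 -3.398 -3.071
v 1.094 -3.114 -3.347
v 1.079 -2.837 -3.664
v 0.908 -2.61 -3.974
v 0.606 -2.466 -4.231
v 0.219 -2.429 -4.394
v -0.193 -2.503 -4.44
v -0.569 -2.678 -4.36
v -0.85 -2.926 -4.168
v -0.994 -3.21 -3.892
v -0.979 -3.487 -3.575
v -0.807 -3.714 -3.264
v -0.505 -3.858 -3.008
v -0.118 -3.895 -2.844
v 0.294 -3.821 -2.799
v -0.016 -4.137 3.711
v 1.54 -4.741 5.13
v 0.513 -2.597 3.788
v 2.068 -3.201 5.207
v 0.772 -4.359 2.753
v 2.327 -4.963 4.172
v 1.3 -2.819 2.83
v 2.856 -3.423 4.249
f 2 1 4
f 2 4 3
f 4 1 5
f 4 5 3
f 5 1 6
f 5 6 3
f 6 1 7
f 6 7 3
f 7 1 8
f 7 8 3
f 8 1 9
f 8 9 3
f 9 1 10
f 9 10 3
f 10 1 11
f 10 11 3
f 11 1 12
f 11 12 3
f 12 1 13
f 12 13 3
f 13 1 14
f 13 14 3
f 14 1 2
f 14 2 3
f 16 15 19
f 16 19 17
f 17 19 20
f 17 20 18
f 19 15 21
f 19 21 20
f 20 21 22
f 20 22 18
f 21 15 23
f 21 23 22
f 22 23 24
f 22 24 18
f 23 15 25
f 23 25 24
f 24 25 26
f 24 26 18
f 25 15 27
f 25 27 26
f 26 27 28
f 26 28 18
f 27 15 29
f 27 29 28
f 28 29 30
f 28 30 18
f 29 15 31
f 29 31 30
f 30 31 32
f 30 32 18
f 31 15 33
f 31 33 32
f 32 33 34
f 32 34 18
f 33 15 35
f 33 35 34
f 34 35 36
f 34 36 18
f 35 15 37
f 35 37 36
f 36 37 38
f 36 38 18
f 37 15 39
f 37 39 38
f 38 39 40
f 38 40 18
f 39 15 41
f 39 41 40
f 40 41 42
f 40 42 18
f 41 15 43
f 41 43 42
f 42 43 44
f 42 44 18
f 43 15 45
f 43 45 44
f 44 45 46
f 44 46 18
f 45 15 16
f 45 16 46
f 46 16 17
f 46 17 18
f 48 47 50
f 48 50 49
f 50 47 51
f 50 51 49
f 51 47 52
f 51 52 49
f 52 47 53
f 52 53 49
f 53 47 54
f 53 54 49
f 54 47 55
f 54 55 49
f 55 47 56
f 55 56 49
f 56 47 57
f 56 57 49
f 57 47 58
f 57 58 49
f 58 47 59
f 58 59 49
f 59 47 60
f 59 60 49
f 60 47 61
f 60 61 49
f 61 47 62
f 61 62 49
f 62 47 63
f 62 63 49
f 63 47 64
f 63 64 49
f 64 47 48
f 64 48 49
f 66 68 65
f 69 66 65
f 65 68 67
f 67 69 65
f 66 72 68
f 70 66 69
f 70 72 66
f 68 72 67
f 71 69 67
f 67 72 71
f 71 70 69
f 72 70 71



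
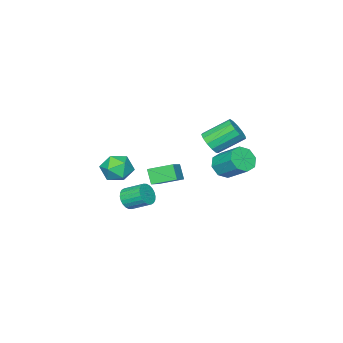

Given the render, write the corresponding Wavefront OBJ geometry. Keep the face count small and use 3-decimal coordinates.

v 2.092 0.767 -0.326
v 1.832 0.235 0.529
v 1.32 1.931 0.163
v 1.06 1.399 1.018
v 3.16 1.221 0.282
v 2.9 0.689 1.137
v 2.388 2.385 0.771
v 2.128 1.853 1.626
v -0.055 -3.023 -1.555
v 0.642 -3.108 -0.758
v 0.478 -4.532 -2.182
v 1.175 -4.617 -1.385
v 0.133 -4.692 -1.19
v -0.196 -3.759 -0.803
v 1.316 -3.881 -2.137
v 0.987 -2.948 -1.75
v 1.489 -3.638 -1.118
v 0.758 -4.14 -0.533
v 0.362 -3.5 -2.407
v -0.369 -4.002 -1.822
v -1.114 2.691 0.505
v -0.337 2.922 0.162
v -0.289 4.32 1.213
v -1.066 4.089 1.555
v -0.856 3.19 -0.172
v -0.809 4.589 0.878
v -1.526 3.166 -0.11
v -1.479 4.565 0.94
v -1.955 2.864 0.312
v -1.907 4.262 1.363
v -1.891 2.46 0.847
v -1.843 3.858 1.898
v -1.371 2.191 1.182
v -1.324 3.59 2.232
v -0.701 2.215 1.12
v -0.654 3.614 2.17
v -0.273 2.518 0.697
v -0.225 3.916 1.748
v -1.877 0.983 1.312
v -1.601 0.603 1.985
v -2.747 1.637 3.04
v -3.023 2.017 2.368
v -1.328 0.97 1.921
v -2.474 2.005 2.976
v -1.229 1.341 1.664
v -2.375 2.376 2.72
v -1.336 1.599 1.296
v -2.482 2.633 2.351
v -1.615 1.661 0.933
v -2.761 2.695 1.988
v -1.977 1.507 0.69
v -3.123 2.542 1.745
v -2.307 1.187 0.645
v -3.453 2.222 1.7
v -2.501 0.802 0.812
v -3.647 1.837 1.867
v -2.497 0.475 1.138
v -3.642 1.509 2.193
v -2.296 0.309 1.519
v -3.441 1.343 2.574
v -1.962 0.356 1.835
v -3.107 1.391 2.89
v 1.432 -2.162 -2.956
v 1.812 -1.74 -3.446
v 1.408 -0.617 -2.795
v 1.028 -1.038 -2.304
v 1.551 -1.759 -3.577
v 1.147 -0.635 -2.926
v 1.272 -1.838 -3.613
v 0.867 -0.715 -2.962
v 1.017 -1.967 -3.549
v 0.612 -0.844 -2.898
v 0.825 -2.125 -3.395
v 0.421 -1.002 -2.743
v 0.726 -2.289 -3.174
v 0.322 -1.166 -2.522
v 0.734 -2.434 -2.919
v 0.33 -1.311 -2.268
v 0.849 -2.537 -2.671
v 0.445 -1.414 -2.019
v 1.052 -2.583 -2.465
v 0.648 -1.46 -1.814
v 1.313 -2.565 -2.334
v 0.909 -1.441 -1.683
v 1.593 -2.485 -2.298
v 1.188 -1.362 -1.647
v 1.848 -2.356 -2.362
v 1.443 -1.233 -1.711
v 2.039 -2.198 -2.517
v 1.635 -1.075 -1.865
v 2.138 -2.034 -2.738
v 1.734 -0.911 -2.086
v 2.13 -1.889 -2.992
v 1.726 -0.766 -2.341
v 2.015 -1.786 -3.241
v 1.611 -0.663 -2.589
f 2 4 1
f 5 2 1
f 1 4 3
f 3 5 1
f 2 8 4
f 6 2 5
f 6 8 2
f 4 8 3
f 7 5 3
f 3 8 7
f 7 6 5
f 8 6 7
f 9 20 14
f 9 14 10
f 9 10 16
f 9 16 19
f 9 19 20
f 10 14 18
f 14 20 13
f 20 19 11
f 19 16 15
f 16 10 17
f 12 18 13
f 12 13 11
f 12 11 15
f 12 15 17
f 12 17 18
f 13 18 14
f 11 13 20
f 15 11 19
f 17 15 16
f 18 17 10
f 22 21 25
f 22 25 23
f 23 25 26
f 23 26 24
f 25 21 27
f 25 27 26
f 26 27 28
f 26 28 24
f 27 21 29
f 27 29 28
f 28 29 30
f 28 30 24
f 29 21 31
f 29 31 30
f 30 31 32
f 30 32 24
f 31 21 33
f 31 33 32
f 32 33 34
f 32 34 24
f 33 21 35
f 33 35 34
f 34 35 36
f 34 36 24
f 35 21 37
f 35 37 36
f 36 37 38
f 36 38 24
f 37 21 22
f 37 22 38
f 38 22 23
f 38 23 24
f 40 39 43
f 40 43 41
f 41 43 44
f 41 44 42
f 43 39 45
f 43 45 44
f 44 45 46
f 44 46 42
f 45 39 47
f 45 47 46
f 46 47 48
f 46 48 42
f 47 39 49
f 47 49 48
f 48 49 50
f 48 50 42
f 49 39 51
f 49 51 50
f 50 51 52
f 50 52 42
f 51 39 53
f 51 53 52
f 52 53 54
f 52 54 42
f 53 39 55
f 53 55 54
f 54 55 56
f 54 56 42
f 55 39 57
f 55 57 56
f 56 57 58
f 56 58 42
f 57 39 59
f 57 59 58
f 58 59 60
f 58 60 42
f 59 39 61
f 59 61 60
f 60 61 62
f 60 62 42
f 61 39 40
f 61 40 62
f 62 40 41
f 62 41 42
f 64 63 67
f 64 67 65
f 65 67 68
f 65 68 66
f 67 63 69
f 67 69 68
f 68 69 70
f 68 70 66
f 69 63 71
f 69 71 70
f 70 71 72
f 70 72 66
f 71 63 73
f 71 73 72
f 72 73 74
f 72 74 66
f 73 63 75
f 73 75 74
f 74 75 76
f 74 76 66
f 75 63 77
f 75 77 76
f 76 77 78
f 76 78 66
f 77 63 79
f 77 79 78
f 78 79 80
f 78 80 66
f 79 63 81
f 79 81 80
f 80 81 82
f 80 82 66
f 81 63 83
f 81 83 82
f 82 83 84
f 82 84 66
f 83 63 85
f 83 85 84
f 84 85 86
f 84 86 66
f 85 63 87
f 85 87 86
f 86 87 88
f 86 88 66
f 87 63 89
f 87 89 88
f 88 89 90
f 88 90 66
f 89 63 91
f 89 91 90
f 90 91 92
f 90 92 66
f 91 63 93
f 91 93 92
f 92 93 94
f 92 94 66
f 93 63 95
f 93 95 94
f 94 95 96
f 94 96 66
f 95 63 64
f 95 64 96
f 96 64 65
f 96 65 66



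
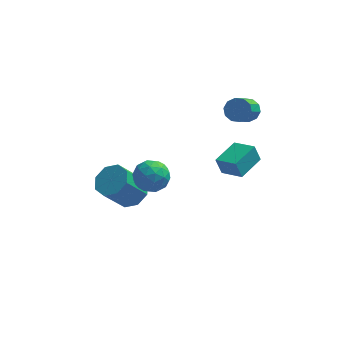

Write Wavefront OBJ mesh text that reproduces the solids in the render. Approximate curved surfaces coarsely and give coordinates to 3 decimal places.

v -1.085 -0.379 -3.099
v -0.352 -0.817 -2.848
v -1.202 -1.44 -1.451
v -1.935 -1.001 -1.701
v -0.382 -0.189 -2.587
v -1.232 -0.812 -1.189
v -0.824 0.328 -2.625
v -1.674 -0.295 -1.228
v -1.419 0.431 -2.941
v -2.269 -0.192 -1.543
v -1.818 0.06 -3.349
v -2.668 -0.563 -1.952
v -1.788 -0.568 -3.611
v -2.638 -1.191 -2.213
v -1.346 -1.085 -3.572
v -2.196 -1.708 -2.175
v -0.751 -1.188 -3.257
v -1.601 -1.811 -1.859
v 3.965 0.705 2.01
v 4.218 1.034 2.484
v 3.828 -0.196 3.544
v 3.575 -0.525 3.07
v 3.842 1.13 2.458
v 3.452 -0.099 3.518
v 3.513 1.064 2.26
v 3.123 -0.165 3.321
v 3.356 0.861 1.967
v 2.966 -0.368 3.028
v 3.432 0.598 1.69
v 3.042 -0.631 2.751
v 3.712 0.376 1.536
v 3.322 -0.854 2.596
v 4.088 0.279 1.562
v 3.698 -0.95 2.622
v 4.417 0.345 1.759
v 4.027 -0.884 2.82
v 4.574 0.548 2.052
v 4.184 -0.681 3.113
v 4.498 0.811 2.329
v 4.108 -0.418 3.39
v -0.79 -2.46 0.359
v -0.091 -1.959 0.51
v 0.051 -3.581 0.19
v 0.75 -3.08 0.341
v 0.191 -3.257 0.988
v -0.328 -2.564 1.093
v 0.288 -2.976 -0.393
v -0.231 -2.283 -0.288
v 0.575 -2.278 0.046
v 0.515 -2.452 0.899
v -0.555 -3.088 -0.199
v -0.615 -3.262 0.654
v -0.514 -2.111 0.449
v 0.474 -3.429 0.251
v 0.146 -3.533 0.631
v 0.557 -3.239 0.72
v -0.654 -2.466 0.792
v -0.243 -2.172 0.881
v -0.077 -2.935 1.161
v 0.203 -3.368 -0.181
v 0.614 -3.074 -0.092
v -0.597 -2.301 -0.02
v -0.186 -2.007 0.069
v 0.037 -2.605 -0.461
v 0.288 -2.004 0.265
v 0.782 -2.663 0.166
v 0.511 -2.602 -0.265
v 0.206 -2.194 -0.204
v 0.253 -2.106 0.767
v 0.747 -2.765 0.667
v 0.419 -2.869 1.048
v 0.113 -2.462 1.109
v 0.644 -2.294 0.494
v -0.787 -2.775 0.033
v -0.293 -3.434 -0.067
v -0.153 -3.078 -0.409
v -0.459 -2.671 -0.348
v -0.822 -2.877 0.534
v -0.328 -3.536 0.435
v -0.246 -3.346 0.904
v -0.551 -2.938 0.965
v -0.684 -3.246 0.206
v 3.867 -4.37 1.991
v 3.595 -4.31 2.794
v 3.009 -3.751 1.654
v 2.737 -3.692 2.457
v 4.623 -3.228 2.163
v 4.351 -3.169 2.966
v 3.765 -2.61 1.826
v 3.493 -2.55 2.629
f 2 1 5
f 2 5 3
f 3 5 6
f 3 6 4
f 5 1 7
f 5 7 6
f 6 7 8
f 6 8 4
f 7 1 9
f 7 9 8
f 8 9 10
f 8 10 4
f 9 1 11
f 9 11 10
f 10 11 12
f 10 12 4
f 11 1 13
f 11 13 12
f 12 13 14
f 12 14 4
f 13 1 15
f 13 15 14
f 14 15 16
f 14 16 4
f 15 1 17
f 15 17 16
f 16 17 18
f 16 18 4
f 17 1 2
f 17 2 18
f 18 2 3
f 18 3 4
f 20 19 23
f 20 23 21
f 21 23 24
f 21 24 22
f 23 19 25
f 23 25 24
f 24 25 26
f 24 26 22
f 25 19 27
f 25 27 26
f 26 27 28
f 26 28 22
f 27 19 29
f 27 29 28
f 28 29 30
f 28 30 22
f 29 19 31
f 29 31 30
f 30 31 32
f 30 32 22
f 31 19 33
f 31 33 32
f 32 33 34
f 32 34 22
f 33 19 35
f 33 35 34
f 34 35 36
f 34 36 22
f 35 19 37
f 35 37 36
f 36 37 38
f 36 38 22
f 37 19 39
f 37 39 38
f 38 39 40
f 38 40 22
f 39 19 20
f 39 20 40
f 40 20 21
f 40 21 22
f 41 78 57
f 78 52 81
f 57 81 46
f 78 81 57
f 41 57 53
f 57 46 58
f 53 58 42
f 57 58 53
f 41 53 62
f 53 42 63
f 62 63 48
f 53 63 62
f 41 62 74
f 62 48 77
f 74 77 51
f 62 77 74
f 41 74 78
f 74 51 82
f 78 82 52
f 74 82 78
f 42 58 69
f 58 46 72
f 69 72 50
f 58 72 69
f 46 81 59
f 81 52 80
f 59 80 45
f 81 80 59
f 52 82 79
f 82 51 75
f 79 75 43
f 82 75 79
f 51 77 76
f 77 48 64
f 76 64 47
f 77 64 76
f 48 63 68
f 63 42 65
f 68 65 49
f 63 65 68
f 44 70 56
f 70 50 71
f 56 71 45
f 70 71 56
f 44 56 54
f 56 45 55
f 54 55 43
f 56 55 54
f 44 54 61
f 54 43 60
f 61 60 47
f 54 60 61
f 44 61 66
f 61 47 67
f 66 67 49
f 61 67 66
f 44 66 70
f 66 49 73
f 70 73 50
f 66 73 70
f 45 71 59
f 71 50 72
f 59 72 46
f 71 72 59
f 43 55 79
f 55 45 80
f 79 80 52
f 55 80 79
f 47 60 76
f 60 43 75
f 76 75 51
f 60 75 76
f 49 67 68
f 67 47 64
f 68 64 48
f 67 64 68
f 50 73 69
f 73 49 65
f 69 65 42
f 73 65 69
f 84 86 83
f 87 84 83
f 83 86 85
f 85 87 83
f 84 90 86
f 88 84 87
f 88 90 84
f 86 90 85
f 89 87 85
f 85 90 89
f 89 88 87
f 90 88 89



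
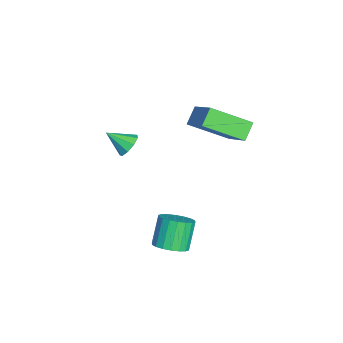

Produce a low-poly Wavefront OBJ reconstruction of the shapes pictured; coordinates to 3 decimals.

v -3.355 -2.559 -2.253
v -2.68 -2.554 -2.11
v -3.505 -3.601 -1.507
v -2.914 -2.293 -1.794
v -3.355 -2.157 -1.692
v -3.795 -2.209 -1.853
v -4.03 -2.425 -2.202
v -3.949 -2.704 -2.574
v -3.59 -2.915 -2.796
v -3.121 -2.959 -2.764
v -2.762 -2.817 -2.493
v 1.912 -0.391 -4.548
v 2.54 -0.681 -4.089
v 1.737 -0.438 -2.834
v 1.108 -0.149 -3.292
v 2.614 -0.32 -4.112
v 1.811 -0.077 -2.856
v 2.549 0.027 -4.22
v 1.746 0.27 -2.965
v 2.358 0.291 -4.394
v 1.555 0.534 -3.139
v 2.079 0.42 -4.598
v 1.275 0.663 -3.343
v 1.766 0.388 -4.792
v 0.962 0.631 -3.537
v 1.482 0.202 -4.937
v 0.678 0.445 -3.682
v 1.283 -0.102 -5.006
v 0.48 0.141 -3.751
v 1.209 -0.463 -4.984
v 0.406 -0.22 -3.728
v 1.274 -0.81 -4.875
v 0.471 -0.567 -3.62
v 1.465 -1.074 -4.701
v 0.662 -0.831 -3.446
v 1.745 -1.203 -4.497
v 0.941 -0.96 -3.242
v 2.058 -1.171 -4.303
v 1.254 -0.928 -3.048
v 2.342 -0.985 -4.158
v 1.538 -0.742 -2.903
v -2.905 2.315 0.099
v -2.831 0.443 1.09
v -1.334 3.043 1.357
v -1.26 1.171 2.348
v -2.22 1.989 -0.568
v -2.146 0.117 0.423
v -0.649 2.717 0.69
v -0.575 0.845 1.681
f 2 1 4
f 2 4 3
f 4 1 5
f 4 5 3
f 5 1 6
f 5 6 3
f 6 1 7
f 6 7 3
f 7 1 8
f 7 8 3
f 8 1 9
f 8 9 3
f 9 1 10
f 9 10 3
f 10 1 11
f 10 11 3
f 11 1 2
f 11 2 3
f 13 12 16
f 13 16 14
f 14 16 17
f 14 17 15
f 16 12 18
f 16 18 17
f 17 18 19
f 17 19 15
f 18 12 20
f 18 20 19
f 19 20 21
f 19 21 15
f 20 12 22
f 20 22 21
f 21 22 23
f 21 23 15
f 22 12 24
f 22 24 23
f 23 24 25
f 23 25 15
f 24 12 26
f 24 26 25
f 25 26 27
f 25 27 15
f 26 12 28
f 26 28 27
f 27 28 29
f 27 29 15
f 28 12 30
f 28 30 29
f 29 30 31
f 29 31 15
f 30 12 32
f 30 32 31
f 31 32 33
f 31 33 15
f 32 12 34
f 32 34 33
f 33 34 35
f 33 35 15
f 34 12 36
f 34 36 35
f 35 36 37
f 35 37 15
f 36 12 38
f 36 38 37
f 37 38 39
f 37 39 15
f 38 12 40
f 38 40 39
f 39 40 41
f 39 41 15
f 40 12 13
f 40 13 41
f 41 13 14
f 41 14 15
f 43 45 42
f 46 43 42
f 42 45 44
f 44 46 42
f 43 49 45
f 47 43 46
f 47 49 43
f 45 49 44
f 48 46 44
f 44 49 48
f 48 47 46
f 49 47 48



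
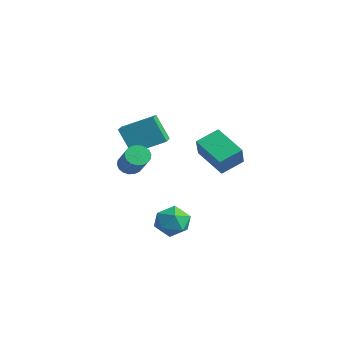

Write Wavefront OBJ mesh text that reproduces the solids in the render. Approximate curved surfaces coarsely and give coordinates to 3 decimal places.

v -0.96 0.492 -0.582
v -0.319 -0.1 0.638
v -0.835 1.771 -0.028
v -0.194 1.18 1.193
v 0.794 0.68 -1.413
v 1.435 0.089 -0.192
v 0.919 1.96 -0.858
v 1.56 1.368 0.362
v -2.167 -2.833 -0.949
v -1.7 -2.588 -1.362
v -0.325 -3.023 -0.064
v -0.793 -3.267 0.349
v -1.777 -2.35 -1.201
v -0.403 -2.784 0.098
v -1.931 -2.207 -0.989
v -0.557 -2.642 0.309
v -2.132 -2.188 -0.77
v -0.758 -2.623 0.528
v -2.341 -2.297 -0.586
v -0.966 -2.732 0.712
v -2.514 -2.512 -0.474
v -1.14 -2.947 0.824
v -2.619 -2.79 -0.457
v -1.245 -3.225 0.842
v -2.635 -3.077 -0.536
v -1.26 -3.512 0.762
v -2.557 -3.316 -0.698
v -1.183 -3.75 0.601
v -2.403 -3.458 -0.909
v -1.029 -3.893 0.389
v -2.202 -3.477 -1.128
v -0.828 -3.912 0.17
v -1.994 -3.368 -1.312
v -0.619 -3.803 -0.014
v -1.82 -3.153 -1.424
v -0.446 -3.588 -0.126
v -1.715 -2.875 -1.442
v -0.341 -3.31 -0.143
v -2.626 -2.435 -0.463
v -3.426 -2.71 0.989
v -3.573 -1.605 -0.827
v -4.372 -1.88 0.625
v -1.648 -0.96 0.355
v -2.447 -1.235 1.807
v -2.594 -0.13 -0.009
v -3.394 -0.405 1.443
v 2.654 -3.009 -2.406
v 3.583 -3.2 -2.093
v 2.477 -4.56 -2.827
v 3.406 -4.751 -2.514
v 2.692 -4.527 -1.852
v 2.801 -3.569 -1.592
v 3.259 -4.191 -3.328
v 3.368 -3.233 -3.068
v 3.957 -3.931 -2.663
v 3.606 -4.139 -1.751
v 2.454 -3.621 -3.169
v 2.103 -3.829 -2.257
f 2 4 1
f 5 2 1
f 1 4 3
f 3 5 1
f 2 8 4
f 6 2 5
f 6 8 2
f 4 8 3
f 7 5 3
f 3 8 7
f 7 6 5
f 8 6 7
f 10 9 13
f 10 13 11
f 11 13 14
f 11 14 12
f 13 9 15
f 13 15 14
f 14 15 16
f 14 16 12
f 15 9 17
f 15 17 16
f 16 17 18
f 16 18 12
f 17 9 19
f 17 19 18
f 18 19 20
f 18 20 12
f 19 9 21
f 19 21 20
f 20 21 22
f 20 22 12
f 21 9 23
f 21 23 22
f 22 23 24
f 22 24 12
f 23 9 25
f 23 25 24
f 24 25 26
f 24 26 12
f 25 9 27
f 25 27 26
f 26 27 28
f 26 28 12
f 27 9 29
f 27 29 28
f 28 29 30
f 28 30 12
f 29 9 31
f 29 31 30
f 30 31 32
f 30 32 12
f 31 9 33
f 31 33 32
f 32 33 34
f 32 34 12
f 33 9 35
f 33 35 34
f 34 35 36
f 34 36 12
f 35 9 37
f 35 37 36
f 36 37 38
f 36 38 12
f 37 9 10
f 37 10 38
f 38 10 11
f 38 11 12
f 40 42 39
f 43 40 39
f 39 42 41
f 41 43 39
f 40 46 42
f 44 40 43
f 44 46 40
f 42 46 41
f 45 43 41
f 41 46 45
f 45 44 43
f 46 44 45
f 47 58 52
f 47 52 48
f 47 48 54
f 47 54 57
f 47 57 58
f 48 52 56
f 52 58 51
f 58 57 49
f 57 54 53
f 54 48 55
f 50 56 51
f 50 51 49
f 50 49 53
f 50 53 55
f 50 55 56
f 51 56 52
f 49 51 58
f 53 49 57
f 55 53 54
f 56 55 48



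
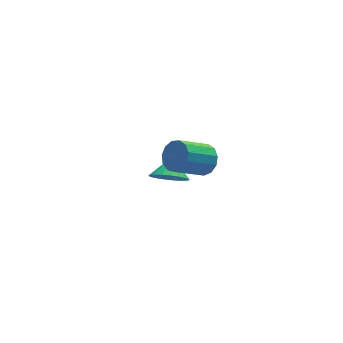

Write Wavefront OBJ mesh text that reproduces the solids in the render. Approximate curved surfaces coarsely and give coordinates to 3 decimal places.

v -0.421 1.237 -2.589
v 0.114 1.664 -3.45
v 0.061 2.163 -1.831
v -0.316 1.898 -3.462
v -0.766 2.001 -3.302
v -1.149 1.953 -3
v -1.387 1.763 -2.616
v -1.434 1.469 -2.228
v -1.28 1.129 -1.911
v -0.957 0.811 -1.728
v -0.527 0.577 -1.716
v -0.076 0.474 -1.877
v 0.306 0.522 -2.179
v 0.545 0.712 -2.562
v 0.592 1.006 -2.951
v 0.438 1.346 -3.268
v -0.048 -3.123 3.142
v 0.338 -2.625 3.813
v -1.306 -2.958 5.008
v -1.692 -3.457 4.338
v 0.062 -2.294 3.525
v -1.583 -2.627 4.72
v -0.249 -2.226 3.116
v -1.894 -2.56 4.311
v -0.496 -2.443 2.715
v -2.141 -2.777 3.91
v -0.601 -2.876 2.45
v -2.245 -3.21 3.645
v -0.53 -3.388 2.405
v -2.174 -3.721 3.6
v -0.306 -3.815 2.594
v -1.95 -4.149 3.789
v 0 -4.023 2.957
v -1.644 -4.357 4.152
v 0.291 -3.945 3.379
v -1.353 -4.279 4.574
v 0.474 -3.606 3.726
v -1.17 -3.94 4.921
v 0.492 -3.114 3.888
v -1.153 -3.448 5.083
f 2 1 4
f 2 4 3
f 4 1 5
f 4 5 3
f 5 1 6
f 5 6 3
f 6 1 7
f 6 7 3
f 7 1 8
f 7 8 3
f 8 1 9
f 8 9 3
f 9 1 10
f 9 10 3
f 10 1 11
f 10 11 3
f 11 1 12
f 11 12 3
f 12 1 13
f 12 13 3
f 13 1 14
f 13 14 3
f 14 1 15
f 14 15 3
f 15 1 16
f 15 16 3
f 16 1 2
f 16 2 3
f 18 17 21
f 18 21 19
f 19 21 22
f 19 22 20
f 21 17 23
f 21 23 22
f 22 23 24
f 22 24 20
f 23 17 25
f 23 25 24
f 24 25 26
f 24 26 20
f 25 17 27
f 25 27 26
f 26 27 28
f 26 28 20
f 27 17 29
f 27 29 28
f 28 29 30
f 28 30 20
f 29 17 31
f 29 31 30
f 30 31 32
f 30 32 20
f 31 17 33
f 31 33 32
f 32 33 34
f 32 34 20
f 33 17 35
f 33 35 34
f 34 35 36
f 34 36 20
f 35 17 37
f 35 37 36
f 36 37 38
f 36 38 20
f 37 17 39
f 37 39 38
f 38 39 40
f 38 40 20
f 39 17 18
f 39 18 40
f 40 18 19
f 40 19 20



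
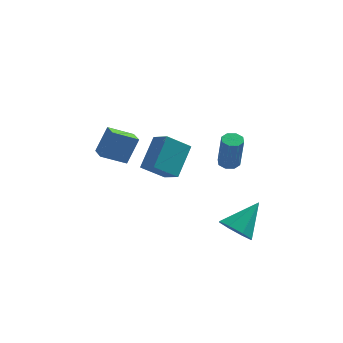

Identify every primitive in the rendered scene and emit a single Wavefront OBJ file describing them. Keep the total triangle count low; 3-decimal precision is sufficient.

v -4.045 2.222 1.637
v -3.527 2.728 2.928
v -4.376 3.197 1.387
v -3.859 3.704 2.678
v -2.861 2.476 1.062
v -2.344 2.983 2.353
v -3.193 3.452 0.812
v -2.675 3.958 2.103
v 2.178 0.266 -1.733
v 2.901 0.275 -2.333
v 3.182 1.314 -0.507
v 2.451 0.827 -2.436
v 1.84 1.05 -2.127
v 1.428 0.814 -1.587
v 1.455 0.257 -1.132
v 1.905 -0.295 -1.03
v 2.515 -0.518 -1.339
v 2.928 -0.282 -1.879
v 1.859 -0.159 3.043
v 2.116 -0.584 2.928
v 2.278 -0.946 4.622
v 2.021 -0.521 4.737
v 2.351 -0.275 2.971
v 2.512 -0.637 4.665
v 2.297 0.102 3.057
v 2.459 -0.26 4.751
v 1.987 0.326 3.134
v 2.149 -0.036 4.828
v 1.602 0.266 3.158
v 1.764 -0.096 4.852
v 1.368 -0.043 3.115
v 1.529 -0.405 4.809
v 1.421 -0.42 3.029
v 1.583 -0.782 4.723
v 1.731 -0.644 2.952
v 1.893 -1.006 4.646
v -2.344 3.373 0.238
v -1.662 2.623 0.78
v -1.829 4.729 1.465
v -1.147 3.979 2.007
v -1.253 3.741 -0.627
v -0.571 2.991 -0.085
v -0.738 5.097 0.6
v -0.056 4.347 1.142
f 2 4 1
f 5 2 1
f 1 4 3
f 3 5 1
f 2 8 4
f 6 2 5
f 6 8 2
f 4 8 3
f 7 5 3
f 3 8 7
f 7 6 5
f 8 6 7
f 10 9 12
f 10 12 11
f 12 9 13
f 12 13 11
f 13 9 14
f 13 14 11
f 14 9 15
f 14 15 11
f 15 9 16
f 15 16 11
f 16 9 17
f 16 17 11
f 17 9 18
f 17 18 11
f 18 9 10
f 18 10 11
f 20 19 23
f 20 23 21
f 21 23 24
f 21 24 22
f 23 19 25
f 23 25 24
f 24 25 26
f 24 26 22
f 25 19 27
f 25 27 26
f 26 27 28
f 26 28 22
f 27 19 29
f 27 29 28
f 28 29 30
f 28 30 22
f 29 19 31
f 29 31 30
f 30 31 32
f 30 32 22
f 31 19 33
f 31 33 32
f 32 33 34
f 32 34 22
f 33 19 35
f 33 35 34
f 34 35 36
f 34 36 22
f 35 19 20
f 35 20 36
f 36 20 21
f 36 21 22
f 38 40 37
f 41 38 37
f 37 40 39
f 39 41 37
f 38 44 40
f 42 38 41
f 42 44 38
f 40 44 39
f 43 41 39
f 39 44 43
f 43 42 41
f 44 42 43



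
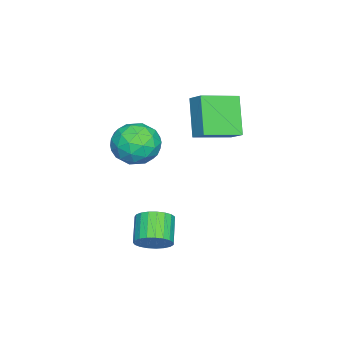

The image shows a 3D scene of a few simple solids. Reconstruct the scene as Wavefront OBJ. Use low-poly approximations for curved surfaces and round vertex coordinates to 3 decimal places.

v 0.155 -1.6 0.995
v 0.774 -1.659 0.033
v 1.026 -3.101 1.647
v 1.645 -3.16 0.685
v 1.816 -2.302 1.425
v 1.278 -1.374 1.022
v 0.522 -3.386 0.658
v -0.016 -2.458 0.255
v 1.001 -2.763 -0.176
v 1.801 -2.093 0.298
v -0.001 -2.667 1.382
v 0.799 -1.997 1.856
v 0.388 -1.497 0.457
v 1.412 -3.263 1.223
v 1.513 -2.758 1.658
v 1.877 -2.793 1.093
v 0.684 -1.33 1.038
v 1.048 -1.365 0.472
v 1.661 -1.743 1.291
v 0.752 -3.395 1.208
v 1.116 -3.43 0.642
v -0.077 -1.967 0.587
v 0.287 -2.002 0.022
v 0.139 -3.017 0.389
v 0.885 -2.181 -0.232
v 1.397 -3.064 0.152
v 0.737 -3.196 0.136
v 0.421 -2.651 -0.101
v 1.356 -1.787 0.047
v 1.868 -2.67 0.43
v 1.968 -2.165 0.865
v 1.652 -1.62 0.628
v 1.489 -2.436 -0.075
v -0.068 -2.09 1.25
v 0.444 -2.973 1.633
v 0.148 -3.14 1.052
v -0.168 -2.595 0.815
v 0.403 -1.696 1.528
v 0.915 -2.579 1.912
v 1.379 -2.109 1.781
v 1.063 -1.564 1.544
v 0.311 -2.324 1.755
v -2.743 -1.394 1.827
v -2.245 -0.707 2.394
v -4.021 -0.114 1.395
v -3.523 0.574 1.962
v -1.617 -0.834 0.158
v -1.119 -0.146 0.725
v -2.895 0.447 -0.274
v -2.397 1.134 0.293
v 2.475 -0.992 -3.924
v 3.006 -1.393 -3.411
v 1.935 -1.75 -2.583
v 1.405 -1.348 -3.096
v 3.003 -1.071 -3.276
v 1.932 -1.428 -2.447
v 2.91 -0.736 -3.252
v 1.839 -1.092 -2.424
v 2.741 -0.444 -3.345
v 1.67 -0.801 -2.517
v 2.526 -0.248 -3.538
v 1.455 -0.604 -2.71
v 2.303 -0.18 -3.798
v 1.232 -0.536 -2.97
v 2.109 -0.252 -4.079
v 1.038 -0.608 -3.251
v 1.979 -0.452 -4.334
v 0.908 -0.809 -3.506
v 1.935 -0.746 -4.518
v 0.864 -1.102 -3.69
v 1.984 -1.082 -4.599
v 0.913 -1.438 -3.771
v 2.118 -1.403 -4.563
v 1.047 -1.759 -3.735
v 2.314 -1.652 -4.417
v 1.243 -2.009 -3.589
v 2.538 -1.788 -4.186
v 1.467 -2.144 -3.358
v 2.751 -1.785 -3.909
v 1.68 -2.142 -3.081
v 2.916 -1.646 -3.635
v 1.845 -2.002 -2.807
f 1 38 17
f 38 12 41
f 17 41 6
f 38 41 17
f 1 17 13
f 17 6 18
f 13 18 2
f 17 18 13
f 1 13 22
f 13 2 23
f 22 23 8
f 13 23 22
f 1 22 34
f 22 8 37
f 34 37 11
f 22 37 34
f 1 34 38
f 34 11 42
f 38 42 12
f 34 42 38
f 2 18 29
f 18 6 32
f 29 32 10
f 18 32 29
f 6 41 19
f 41 12 40
f 19 40 5
f 41 40 19
f 12 42 39
f 42 11 35
f 39 35 3
f 42 35 39
f 11 37 36
f 37 8 24
f 36 24 7
f 37 24 36
f 8 23 28
f 23 2 25
f 28 25 9
f 23 25 28
f 4 30 16
f 30 10 31
f 16 31 5
f 30 31 16
f 4 16 14
f 16 5 15
f 14 15 3
f 16 15 14
f 4 14 21
f 14 3 20
f 21 20 7
f 14 20 21
f 4 21 26
f 21 7 27
f 26 27 9
f 21 27 26
f 4 26 30
f 26 9 33
f 30 33 10
f 26 33 30
f 5 31 19
f 31 10 32
f 19 32 6
f 31 32 19
f 3 15 39
f 15 5 40
f 39 40 12
f 15 40 39
f 7 20 36
f 20 3 35
f 36 35 11
f 20 35 36
f 9 27 28
f 27 7 24
f 28 24 8
f 27 24 28
f 10 33 29
f 33 9 25
f 29 25 2
f 33 25 29
f 44 46 43
f 47 44 43
f 43 46 45
f 45 47 43
f 44 50 46
f 48 44 47
f 48 50 44
f 46 50 45
f 49 47 45
f 45 50 49
f 49 48 47
f 50 48 49
f 52 51 55
f 52 55 53
f 53 55 56
f 53 56 54
f 55 51 57
f 55 57 56
f 56 57 58
f 56 58 54
f 57 51 59
f 57 59 58
f 58 59 60
f 58 60 54
f 59 51 61
f 59 61 60
f 60 61 62
f 60 62 54
f 61 51 63
f 61 63 62
f 62 63 64
f 62 64 54
f 63 51 65
f 63 65 64
f 64 65 66
f 64 66 54
f 65 51 67
f 65 67 66
f 66 67 68
f 66 68 54
f 67 51 69
f 67 69 68
f 68 69 70
f 68 70 54
f 69 51 71
f 69 71 70
f 70 71 72
f 70 72 54
f 71 51 73
f 71 73 72
f 72 73 74
f 72 74 54
f 73 51 75
f 73 75 74
f 74 75 76
f 74 76 54
f 75 51 77
f 75 77 76
f 76 77 78
f 76 78 54
f 77 51 79
f 77 79 78
f 78 79 80
f 78 80 54
f 79 51 81
f 79 81 80
f 80 81 82
f 80 82 54
f 81 51 52
f 81 52 82
f 82 52 53
f 82 53 54



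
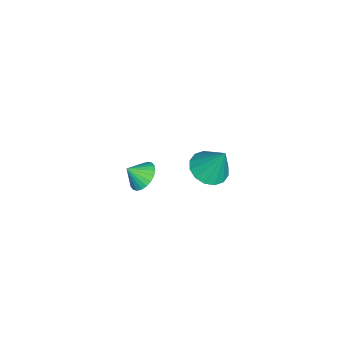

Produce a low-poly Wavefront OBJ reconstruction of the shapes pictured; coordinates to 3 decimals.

v 2.332 1.511 1.839
v 3.338 1.499 1.671
v 2.628 2.329 3.561
v 3.173 1.962 1.479
v 2.783 2.305 1.384
v 2.271 2.434 1.41
v 1.776 2.317 1.551
v 1.43 1.983 1.77
v 1.326 1.523 2.006
v 1.491 1.059 2.198
v 1.881 0.717 2.294
v 2.392 0.587 2.267
v 2.887 0.705 2.126
v 3.233 1.038 1.908
v -1.333 -2.663 -3.935
v -0.498 -2.75 -4.31
v -1.067 -3.417 -3.165
v -0.441 -2.487 -4.072
v -0.52 -2.251 -3.813
v -0.722 -2.078 -3.573
v -1.018 -1.994 -3.388
v -1.362 -2.011 -3.286
v -1.701 -2.128 -3.283
v -1.985 -2.326 -3.379
v -2.169 -2.576 -3.56
v -2.226 -2.838 -3.797
v -2.147 -3.074 -4.056
v -1.944 -3.248 -4.296
v -1.649 -3.332 -4.482
v -1.305 -3.314 -4.583
v -0.966 -3.198 -4.587
v -0.682 -2.999 -4.491
f 2 1 4
f 2 4 3
f 4 1 5
f 4 5 3
f 5 1 6
f 5 6 3
f 6 1 7
f 6 7 3
f 7 1 8
f 7 8 3
f 8 1 9
f 8 9 3
f 9 1 10
f 9 10 3
f 10 1 11
f 10 11 3
f 11 1 12
f 11 12 3
f 12 1 13
f 12 13 3
f 13 1 14
f 13 14 3
f 14 1 2
f 14 2 3
f 16 15 18
f 16 18 17
f 18 15 19
f 18 19 17
f 19 15 20
f 19 20 17
f 20 15 21
f 20 21 17
f 21 15 22
f 21 22 17
f 22 15 23
f 22 23 17
f 23 15 24
f 23 24 17
f 24 15 25
f 24 25 17
f 25 15 26
f 25 26 17
f 26 15 27
f 26 27 17
f 27 15 28
f 27 28 17
f 28 15 29
f 28 29 17
f 29 15 30
f 29 30 17
f 30 15 31
f 30 31 17
f 31 15 32
f 31 32 17
f 32 15 16
f 32 16 17



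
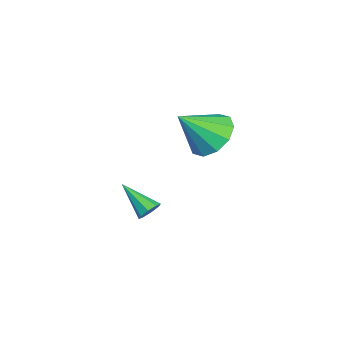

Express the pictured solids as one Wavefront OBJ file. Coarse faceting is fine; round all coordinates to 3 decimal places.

v -0.384 1.083 -3.087
v 0.039 0.798 -3.06
v -1.156 0.017 -2.213
v 0.013 1.056 -2.769
v -0.245 1.33 -2.664
v -0.584 1.458 -2.807
v -0.807 1.367 -3.114
v -0.781 1.109 -3.406
v -0.523 0.835 -3.511
v -0.183 0.707 -3.368
v -0.236 3.26 1.131
v 0.133 2.634 0.401
v 0.276 2.12 2.369
v 0.599 3.031 0.574
v 0.747 3.515 0.959
v 0.519 3.903 1.41
v 0.003 4.045 1.754
v -0.605 3.887 1.86
v -1.071 3.49 1.687
v -1.219 3.005 1.302
v -0.991 2.618 0.851
v -0.475 2.476 0.507
f 2 1 4
f 2 4 3
f 4 1 5
f 4 5 3
f 5 1 6
f 5 6 3
f 6 1 7
f 6 7 3
f 7 1 8
f 7 8 3
f 8 1 9
f 8 9 3
f 9 1 10
f 9 10 3
f 10 1 2
f 10 2 3
f 12 11 14
f 12 14 13
f 14 11 15
f 14 15 13
f 15 11 16
f 15 16 13
f 16 11 17
f 16 17 13
f 17 11 18
f 17 18 13
f 18 11 19
f 18 19 13
f 19 11 20
f 19 20 13
f 20 11 21
f 20 21 13
f 21 11 22
f 21 22 13
f 22 11 12
f 22 12 13



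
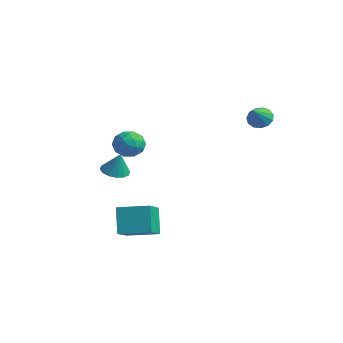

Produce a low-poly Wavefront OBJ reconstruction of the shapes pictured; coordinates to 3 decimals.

v 3.085 3.801 2.688
v 3.453 3.589 2.17
v 3.735 2.819 3.552
v 3.651 3.865 2.335
v 3.669 4.12 2.612
v 3.502 4.275 2.914
v 3.203 4.279 3.143
v 2.866 4.131 3.229
v 2.599 3.878 3.142
v 2.486 3.601 2.912
v 2.564 3.388 2.61
v 2.807 3.305 2.334
v 3.139 3.38 2.17
v -1.264 -0.755 0.744
v -0.555 -0.715 0.274
v -0.665 -1.685 1.566
v 0.044 -1.645 1.096
v -0.188 -0.98 1.575
v -0.557 -0.405 1.068
v -0.663 -1.995 0.772
v -1.032 -1.42 0.265
v -0.183 -1.481 0.291
v 0.11 -0.854 0.788
v -1.33 -1.546 1.052
v -1.037 -0.919 1.549
v -0.962 -0.653 0.437
v -0.258 -1.747 1.403
v -0.394 -1.356 1.685
v 0.022 -1.332 1.409
v -0.963 -0.471 0.903
v -0.547 -0.448 0.627
v -0.331 -0.604 1.392
v -0.673 -1.952 1.213
v -0.257 -1.929 0.937
v -1.242 -1.068 0.431
v -0.826 -1.044 0.155
v -0.889 -1.796 0.448
v -0.327 -1.08 0.171
v 0.025 -1.627 0.654
v -0.39 -1.832 0.464
v -0.607 -1.494 0.165
v -0.154 -0.711 0.462
v 0.198 -1.258 0.945
v 0.062 -0.867 1.227
v -0.156 -0.529 0.929
v 0.064 -1.162 0.473
v -1.418 -1.142 0.895
v -1.066 -1.689 1.378
v -1.064 -1.871 0.911
v -1.282 -1.533 0.613
v -1.245 -0.773 1.186
v -0.893 -1.32 1.669
v -0.613 -0.906 1.675
v -0.83 -0.568 1.376
v -1.284 -1.238 1.367
v 1.015 -2.436 -4.286
v 0.382 -2.081 -2.883
v 2.133 -1.298 -4.07
v 1.5 -0.943 -2.667
v 2.12 -3.677 -3.473
v 1.487 -3.322 -2.07
v 3.238 -2.539 -3.257
v 2.605 -2.184 -1.854
v -0.218 -2.256 -0.476
v 0.411 -2.571 -0.67
v 0.178 -2.184 0.696
v 0.471 -2.201 -0.712
v 0.345 -1.845 -0.692
v 0.069 -1.599 -0.614
v -0.284 -1.529 -0.498
v -0.619 -1.654 -0.378
v -0.847 -1.94 -0.283
v -0.907 -2.311 -0.24
v -0.782 -2.667 -0.261
v -0.506 -2.913 -0.339
v -0.152 -2.982 -0.454
v 0.183 -2.858 -0.575
f 2 1 4
f 2 4 3
f 4 1 5
f 4 5 3
f 5 1 6
f 5 6 3
f 6 1 7
f 6 7 3
f 7 1 8
f 7 8 3
f 8 1 9
f 8 9 3
f 9 1 10
f 9 10 3
f 10 1 11
f 10 11 3
f 11 1 12
f 11 12 3
f 12 1 13
f 12 13 3
f 13 1 2
f 13 2 3
f 14 51 30
f 51 25 54
f 30 54 19
f 51 54 30
f 14 30 26
f 30 19 31
f 26 31 15
f 30 31 26
f 14 26 35
f 26 15 36
f 35 36 21
f 26 36 35
f 14 35 47
f 35 21 50
f 47 50 24
f 35 50 47
f 14 47 51
f 47 24 55
f 51 55 25
f 47 55 51
f 15 31 42
f 31 19 45
f 42 45 23
f 31 45 42
f 19 54 32
f 54 25 53
f 32 53 18
f 54 53 32
f 25 55 52
f 55 24 48
f 52 48 16
f 55 48 52
f 24 50 49
f 50 21 37
f 49 37 20
f 50 37 49
f 21 36 41
f 36 15 38
f 41 38 22
f 36 38 41
f 17 43 29
f 43 23 44
f 29 44 18
f 43 44 29
f 17 29 27
f 29 18 28
f 27 28 16
f 29 28 27
f 17 27 34
f 27 16 33
f 34 33 20
f 27 33 34
f 17 34 39
f 34 20 40
f 39 40 22
f 34 40 39
f 17 39 43
f 39 22 46
f 43 46 23
f 39 46 43
f 18 44 32
f 44 23 45
f 32 45 19
f 44 45 32
f 16 28 52
f 28 18 53
f 52 53 25
f 28 53 52
f 20 33 49
f 33 16 48
f 49 48 24
f 33 48 49
f 22 40 41
f 40 20 37
f 41 37 21
f 40 37 41
f 23 46 42
f 46 22 38
f 42 38 15
f 46 38 42
f 57 59 56
f 60 57 56
f 56 59 58
f 58 60 56
f 57 63 59
f 61 57 60
f 61 63 57
f 59 63 58
f 62 60 58
f 58 63 62
f 62 61 60
f 63 61 62
f 65 64 67
f 65 67 66
f 67 64 68
f 67 68 66
f 68 64 69
f 68 69 66
f 69 64 70
f 69 70 66
f 70 64 71
f 70 71 66
f 71 64 72
f 71 72 66
f 72 64 73
f 72 73 66
f 73 64 74
f 73 74 66
f 74 64 75
f 74 75 66
f 75 64 76
f 75 76 66
f 76 64 77
f 76 77 66
f 77 64 65
f 77 65 66

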